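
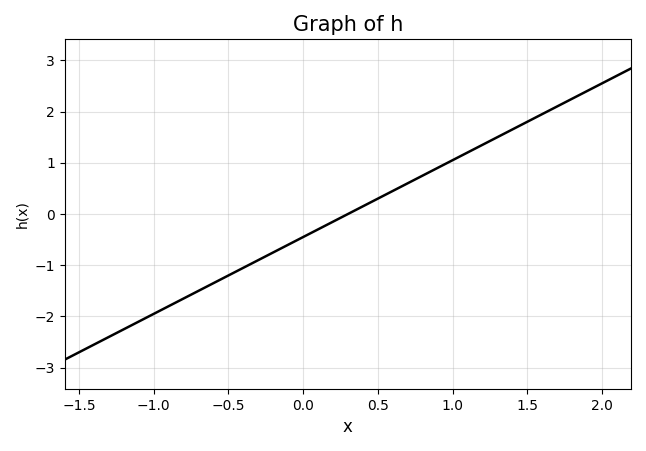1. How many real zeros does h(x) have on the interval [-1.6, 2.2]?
1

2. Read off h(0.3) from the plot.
0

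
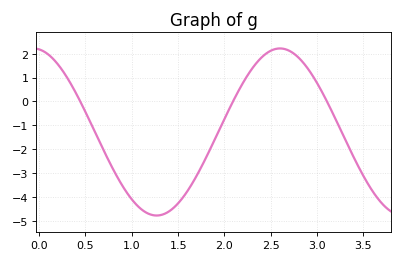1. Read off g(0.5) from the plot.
-0.445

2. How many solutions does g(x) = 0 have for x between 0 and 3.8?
3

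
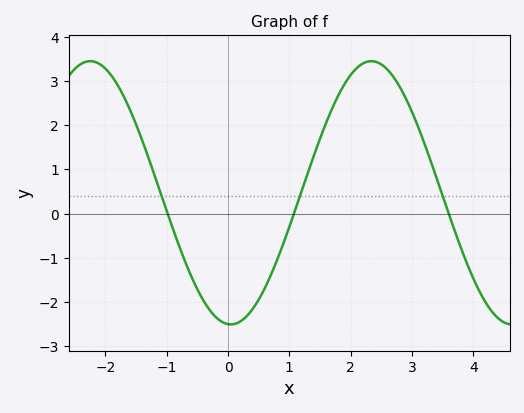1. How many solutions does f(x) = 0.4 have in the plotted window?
3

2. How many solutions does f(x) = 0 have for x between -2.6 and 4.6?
3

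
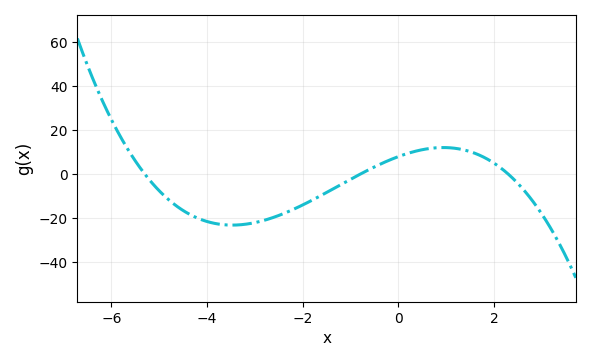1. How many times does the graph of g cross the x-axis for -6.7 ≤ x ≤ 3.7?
3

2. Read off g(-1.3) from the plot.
-6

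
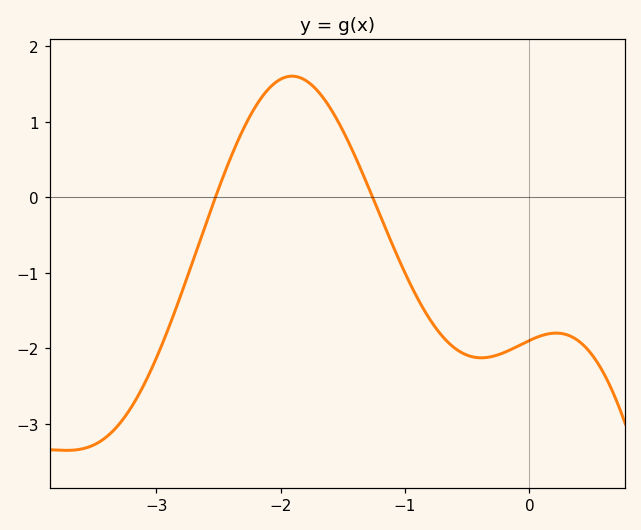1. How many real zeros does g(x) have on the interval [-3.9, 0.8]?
2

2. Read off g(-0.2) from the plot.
-2.1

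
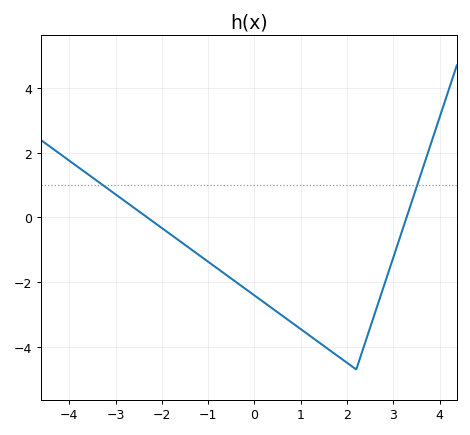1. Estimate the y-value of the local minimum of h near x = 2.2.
-4.6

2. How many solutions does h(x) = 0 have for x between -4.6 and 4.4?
2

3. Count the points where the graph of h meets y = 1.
2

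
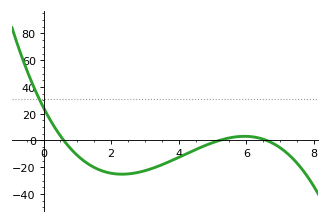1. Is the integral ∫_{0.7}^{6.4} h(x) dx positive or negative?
negative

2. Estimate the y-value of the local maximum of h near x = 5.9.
4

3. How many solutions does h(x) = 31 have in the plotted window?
1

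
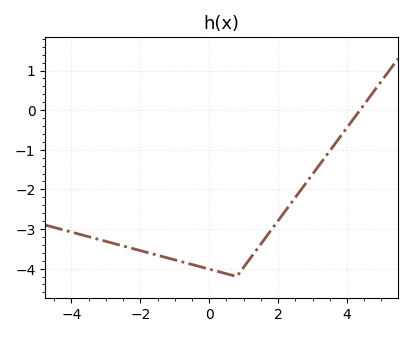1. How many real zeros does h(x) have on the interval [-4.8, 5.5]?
1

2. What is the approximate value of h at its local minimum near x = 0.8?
-4.2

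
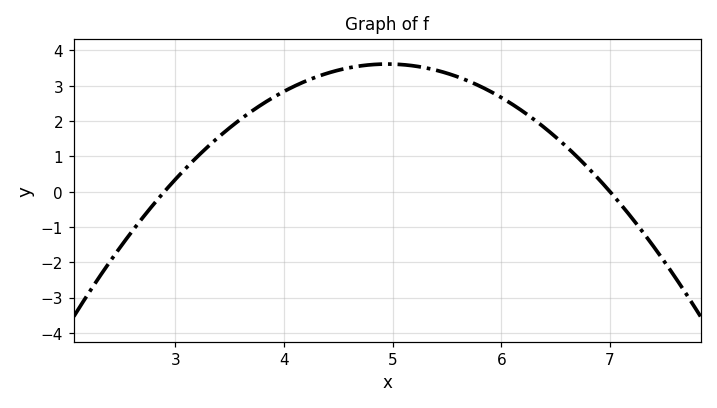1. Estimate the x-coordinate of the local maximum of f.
4.9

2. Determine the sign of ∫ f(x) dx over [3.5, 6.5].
positive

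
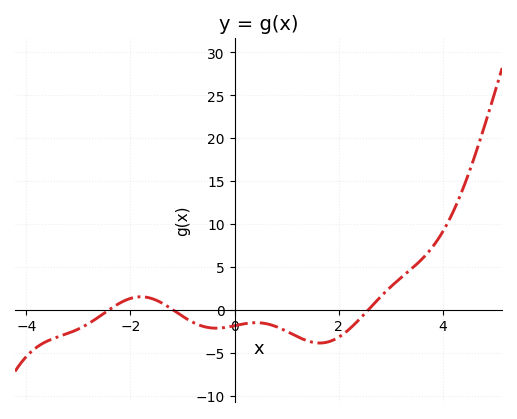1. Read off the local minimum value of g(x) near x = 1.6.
-3.88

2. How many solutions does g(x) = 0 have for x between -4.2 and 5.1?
3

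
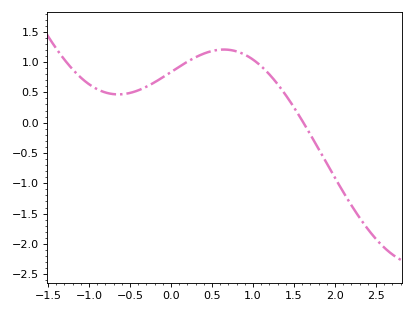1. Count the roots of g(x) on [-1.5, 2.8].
1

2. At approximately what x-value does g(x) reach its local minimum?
-0.643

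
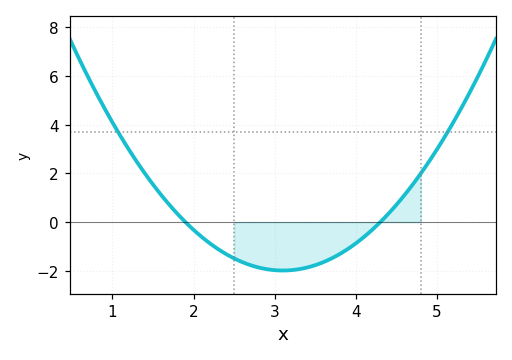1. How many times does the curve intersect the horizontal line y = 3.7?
2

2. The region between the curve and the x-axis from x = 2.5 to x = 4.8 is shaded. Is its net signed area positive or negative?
negative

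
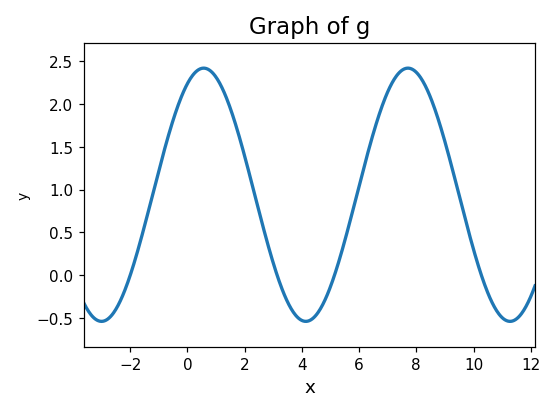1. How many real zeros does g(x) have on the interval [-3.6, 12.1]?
4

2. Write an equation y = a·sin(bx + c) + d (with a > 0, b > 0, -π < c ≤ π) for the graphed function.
y = 1.48sin(0.88x + 1.07) + 0.94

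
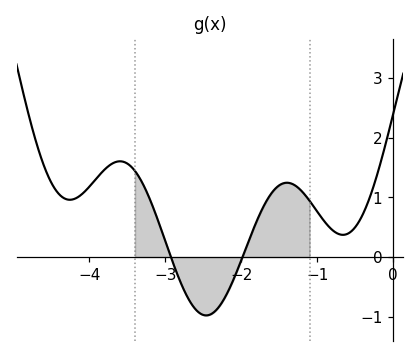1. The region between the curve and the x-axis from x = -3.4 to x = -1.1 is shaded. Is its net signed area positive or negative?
positive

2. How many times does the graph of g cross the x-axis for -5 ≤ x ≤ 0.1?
2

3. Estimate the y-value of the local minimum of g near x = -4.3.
1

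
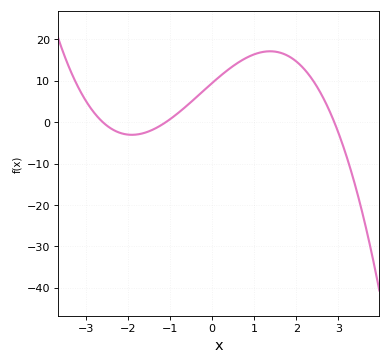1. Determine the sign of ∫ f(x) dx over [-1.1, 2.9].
positive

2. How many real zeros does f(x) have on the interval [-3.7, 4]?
3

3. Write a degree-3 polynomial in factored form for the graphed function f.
y = -1.14(x + 2.6)(x + 1.1)(x - 2.9)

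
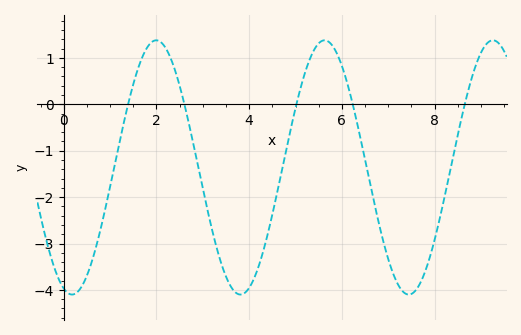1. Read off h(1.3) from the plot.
-0.374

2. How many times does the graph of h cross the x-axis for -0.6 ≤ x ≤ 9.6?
5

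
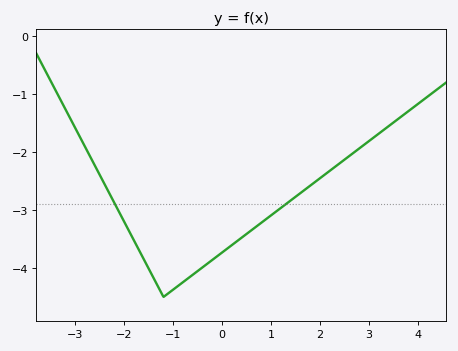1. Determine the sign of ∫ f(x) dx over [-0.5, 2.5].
negative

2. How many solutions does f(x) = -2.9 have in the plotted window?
2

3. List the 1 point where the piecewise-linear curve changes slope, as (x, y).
(-1.2, -4.5)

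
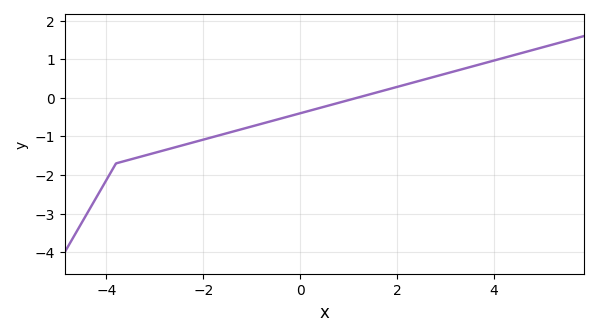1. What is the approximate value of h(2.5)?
0.5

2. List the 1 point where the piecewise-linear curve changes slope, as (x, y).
(-3.8, -1.7)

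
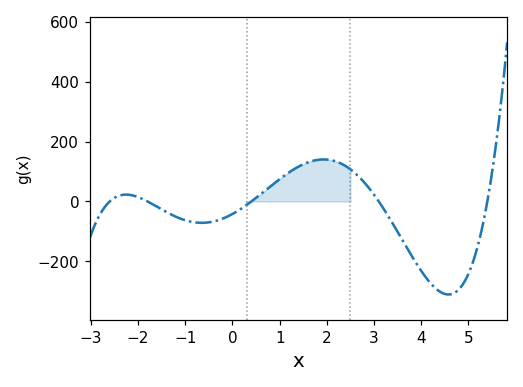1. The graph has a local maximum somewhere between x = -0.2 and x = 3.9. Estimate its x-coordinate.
1.93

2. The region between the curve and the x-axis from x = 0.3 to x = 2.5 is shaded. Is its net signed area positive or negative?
positive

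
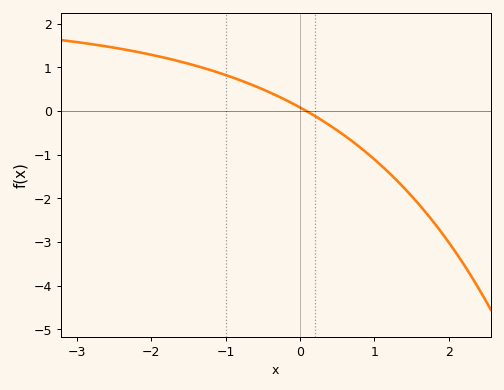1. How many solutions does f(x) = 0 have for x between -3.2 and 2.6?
1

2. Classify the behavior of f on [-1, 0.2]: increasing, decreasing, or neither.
decreasing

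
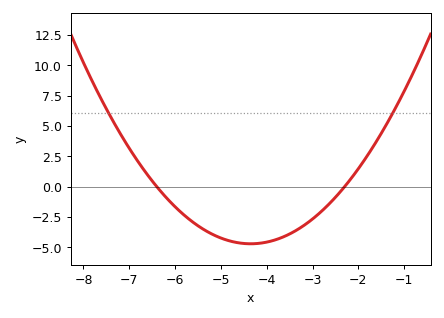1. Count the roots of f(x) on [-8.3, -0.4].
2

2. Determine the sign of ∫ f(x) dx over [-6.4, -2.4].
negative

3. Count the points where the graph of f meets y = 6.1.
2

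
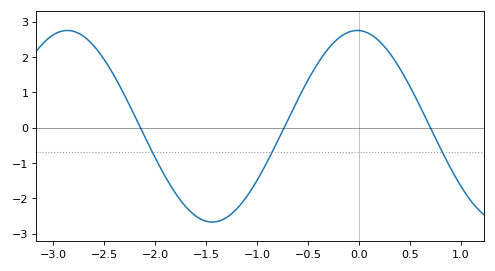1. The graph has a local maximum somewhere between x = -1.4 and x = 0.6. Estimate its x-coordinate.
-0.018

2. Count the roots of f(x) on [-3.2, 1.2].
3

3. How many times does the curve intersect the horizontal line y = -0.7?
3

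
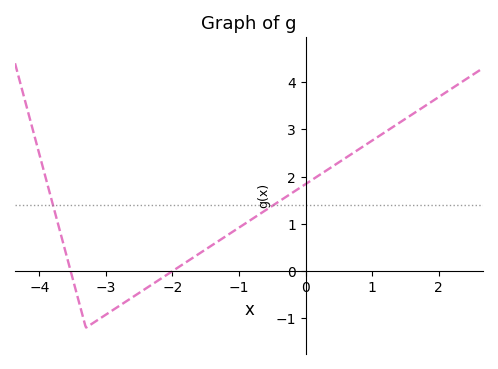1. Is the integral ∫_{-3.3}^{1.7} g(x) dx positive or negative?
positive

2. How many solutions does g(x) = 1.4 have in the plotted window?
2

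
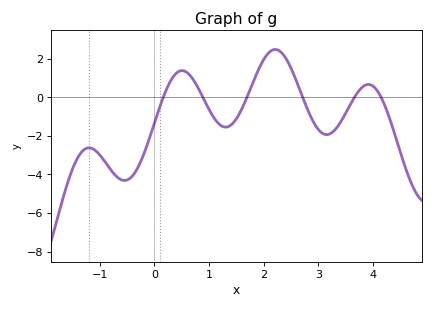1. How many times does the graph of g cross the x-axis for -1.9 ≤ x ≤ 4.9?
6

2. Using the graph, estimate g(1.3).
-1.6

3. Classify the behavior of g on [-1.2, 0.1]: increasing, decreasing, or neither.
neither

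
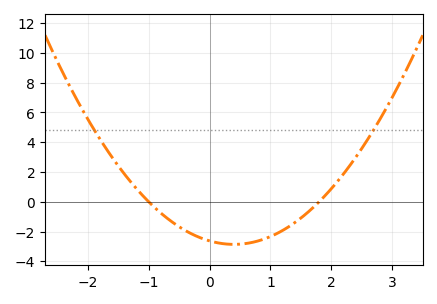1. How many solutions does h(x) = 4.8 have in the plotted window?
2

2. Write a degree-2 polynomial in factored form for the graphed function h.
y = 1.46(x + 1)(x - 1.8)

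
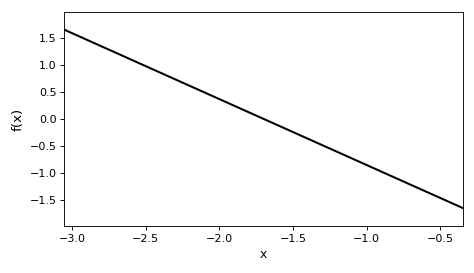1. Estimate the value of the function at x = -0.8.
-1.1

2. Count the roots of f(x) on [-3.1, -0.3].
1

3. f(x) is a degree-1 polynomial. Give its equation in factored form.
y = -1.22(x + 1.7)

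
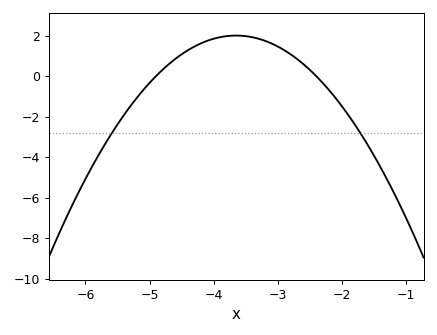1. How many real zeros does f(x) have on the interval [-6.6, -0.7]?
2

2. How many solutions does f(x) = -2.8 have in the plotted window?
2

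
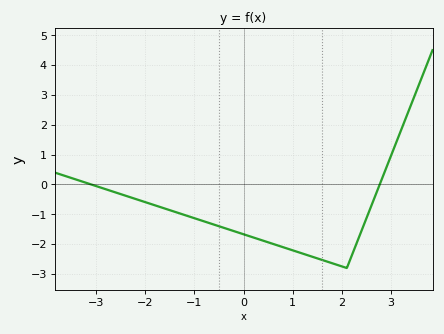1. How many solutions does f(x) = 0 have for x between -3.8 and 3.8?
2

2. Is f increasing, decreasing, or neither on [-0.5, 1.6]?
decreasing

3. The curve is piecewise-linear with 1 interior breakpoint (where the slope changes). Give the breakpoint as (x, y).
(2.1, -2.8)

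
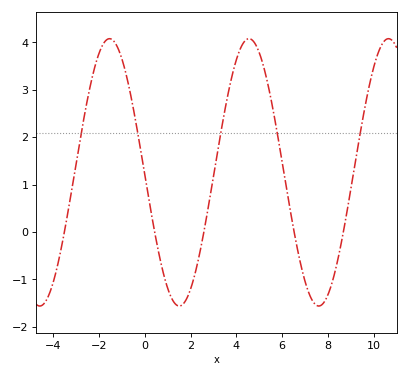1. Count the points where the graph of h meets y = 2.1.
5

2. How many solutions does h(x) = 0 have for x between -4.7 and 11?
5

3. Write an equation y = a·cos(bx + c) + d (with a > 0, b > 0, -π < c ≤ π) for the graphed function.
y = 2.82cos(1.03x + 1.59) + 1.26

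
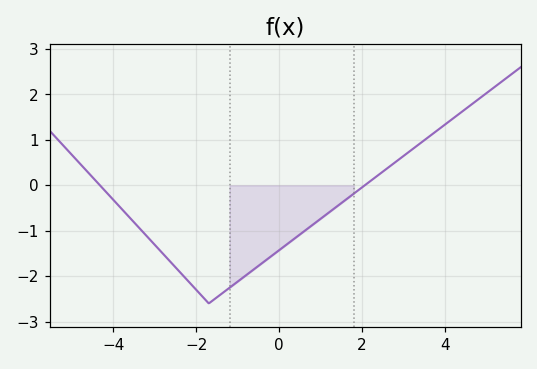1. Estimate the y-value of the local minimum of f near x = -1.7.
-2.6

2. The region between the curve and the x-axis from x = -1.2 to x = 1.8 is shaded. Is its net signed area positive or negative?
negative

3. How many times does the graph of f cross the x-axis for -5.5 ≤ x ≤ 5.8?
2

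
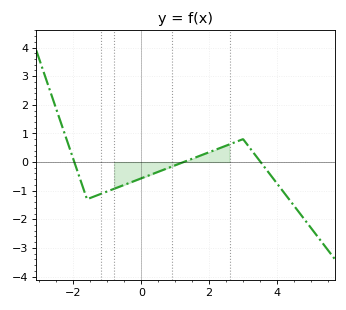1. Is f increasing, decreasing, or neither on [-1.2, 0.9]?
increasing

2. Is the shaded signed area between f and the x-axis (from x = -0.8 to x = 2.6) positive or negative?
negative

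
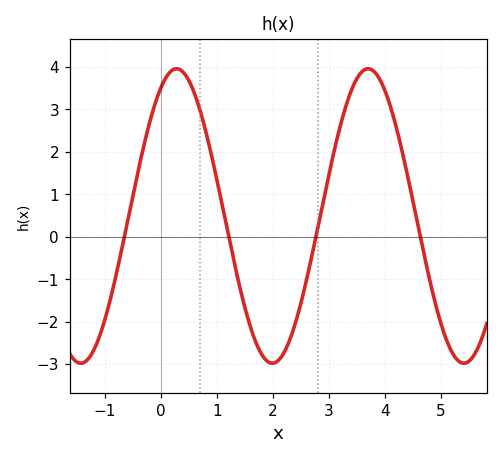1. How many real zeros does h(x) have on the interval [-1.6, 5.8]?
4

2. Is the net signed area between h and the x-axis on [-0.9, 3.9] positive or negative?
positive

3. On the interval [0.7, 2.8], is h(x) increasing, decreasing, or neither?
neither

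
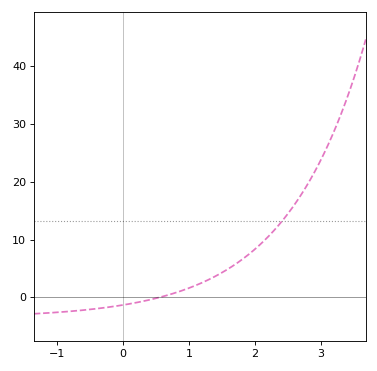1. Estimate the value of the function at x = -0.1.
-1.51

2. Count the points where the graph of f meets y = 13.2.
1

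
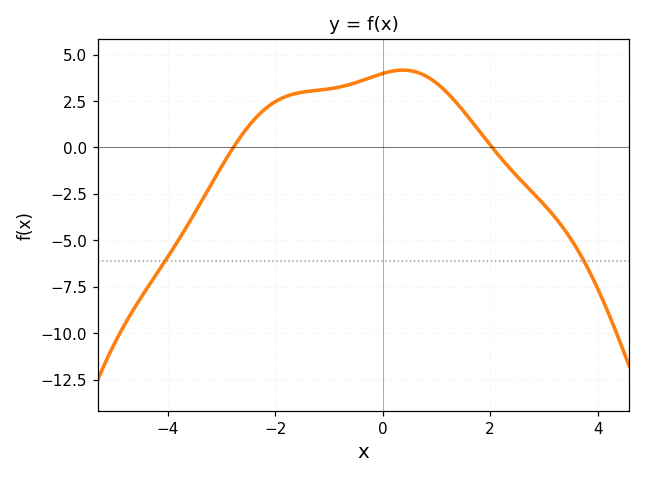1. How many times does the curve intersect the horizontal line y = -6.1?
2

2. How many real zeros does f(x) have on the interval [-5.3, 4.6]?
2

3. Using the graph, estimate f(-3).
-1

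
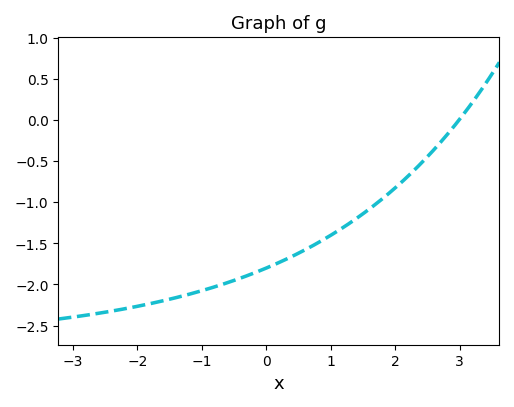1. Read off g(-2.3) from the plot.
-2.31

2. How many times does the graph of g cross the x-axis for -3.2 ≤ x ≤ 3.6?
1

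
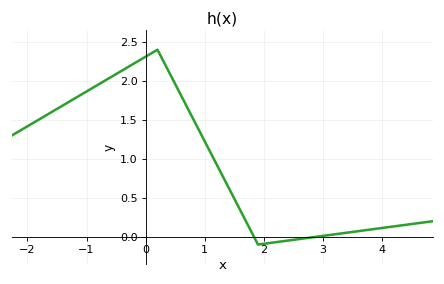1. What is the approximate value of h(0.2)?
2.4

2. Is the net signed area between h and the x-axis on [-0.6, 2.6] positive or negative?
positive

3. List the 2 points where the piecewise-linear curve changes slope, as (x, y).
(0.2, 2.4); (1.9, -0.1)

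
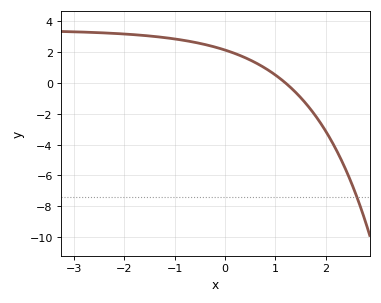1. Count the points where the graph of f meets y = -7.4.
1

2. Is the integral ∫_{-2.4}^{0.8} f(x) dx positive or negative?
positive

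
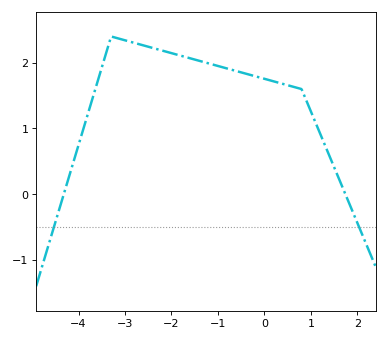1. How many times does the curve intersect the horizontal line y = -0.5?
2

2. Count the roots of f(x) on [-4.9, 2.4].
2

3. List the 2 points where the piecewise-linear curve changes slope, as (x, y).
(-3.3, 2.4); (0.8, 1.6)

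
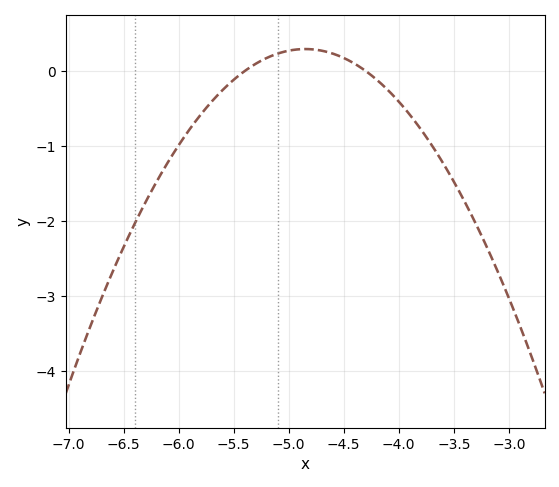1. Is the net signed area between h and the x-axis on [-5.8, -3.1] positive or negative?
negative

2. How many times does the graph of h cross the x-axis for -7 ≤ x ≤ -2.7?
2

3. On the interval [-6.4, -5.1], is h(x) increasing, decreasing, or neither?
increasing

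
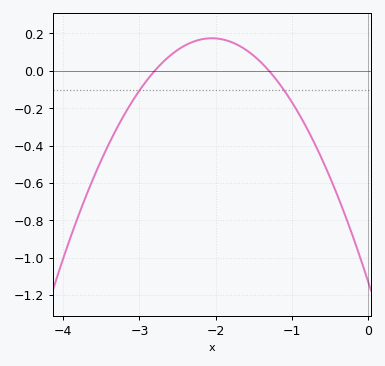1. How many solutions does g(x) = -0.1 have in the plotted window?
2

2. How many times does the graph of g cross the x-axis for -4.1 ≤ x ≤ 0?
2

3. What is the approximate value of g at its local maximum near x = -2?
0.174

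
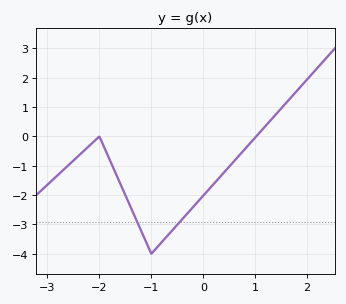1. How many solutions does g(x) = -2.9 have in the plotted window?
2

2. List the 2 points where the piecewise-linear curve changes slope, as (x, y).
(-2, 0); (-1, -4)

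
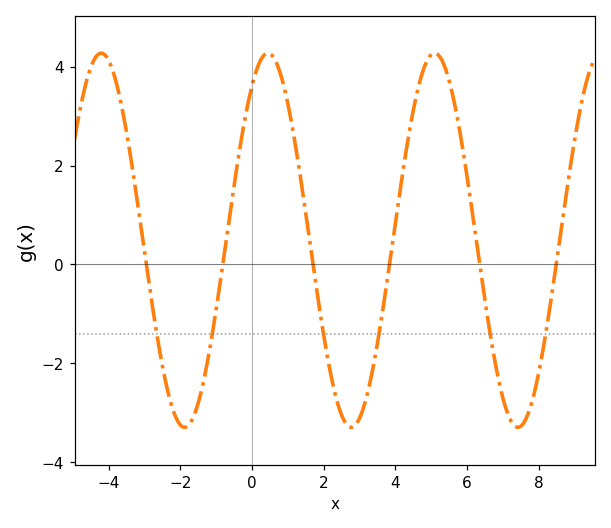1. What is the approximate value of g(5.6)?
3.43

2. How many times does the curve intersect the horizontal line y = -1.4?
6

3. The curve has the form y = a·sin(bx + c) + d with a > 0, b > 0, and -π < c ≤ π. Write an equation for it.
y = 3.78sin(1.35x + 0.972) + 0.49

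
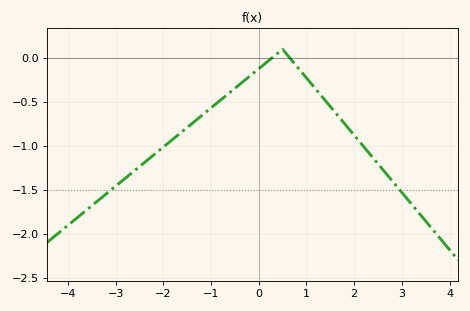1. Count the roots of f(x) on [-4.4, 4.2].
2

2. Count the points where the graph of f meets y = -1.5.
2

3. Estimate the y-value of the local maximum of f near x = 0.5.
0.1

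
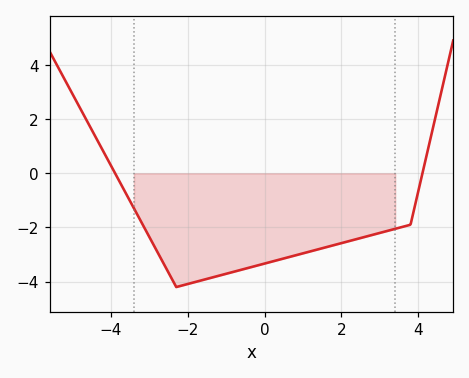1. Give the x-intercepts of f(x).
-3.8, 4.2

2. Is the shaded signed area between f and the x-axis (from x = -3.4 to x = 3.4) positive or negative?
negative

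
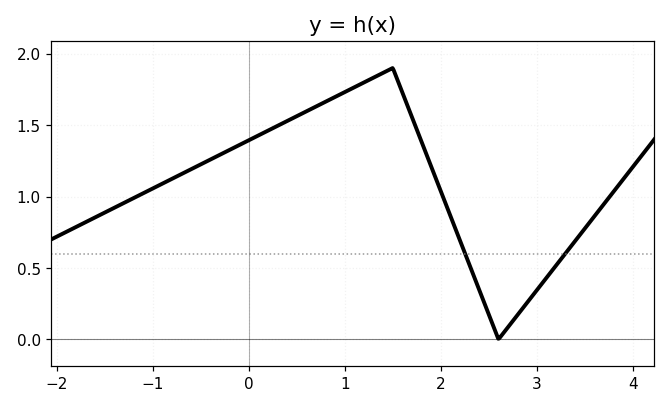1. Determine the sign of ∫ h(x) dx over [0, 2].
positive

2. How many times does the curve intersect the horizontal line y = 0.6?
2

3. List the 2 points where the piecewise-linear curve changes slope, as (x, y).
(1.5, 1.9); (2.6, 0)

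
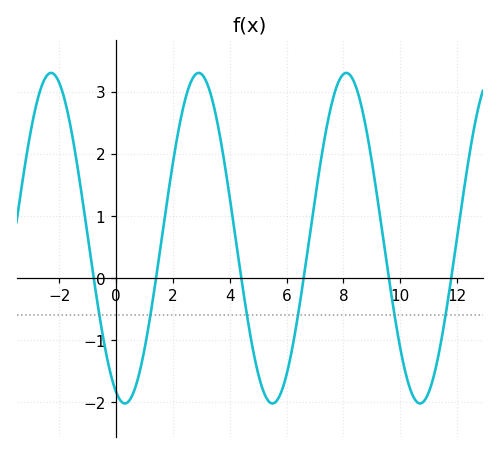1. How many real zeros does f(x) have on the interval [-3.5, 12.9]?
6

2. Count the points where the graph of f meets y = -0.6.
6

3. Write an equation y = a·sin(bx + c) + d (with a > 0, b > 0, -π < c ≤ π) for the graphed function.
y = 2.66sin(1.2x - 1.9) + 0.64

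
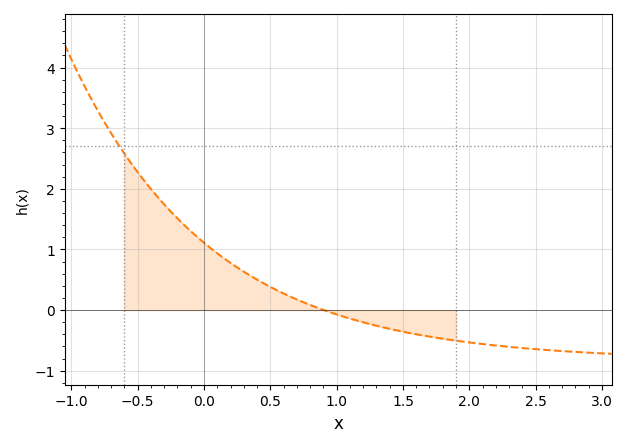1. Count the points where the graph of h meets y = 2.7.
1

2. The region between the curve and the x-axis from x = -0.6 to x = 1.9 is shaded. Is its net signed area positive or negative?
positive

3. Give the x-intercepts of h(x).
0.903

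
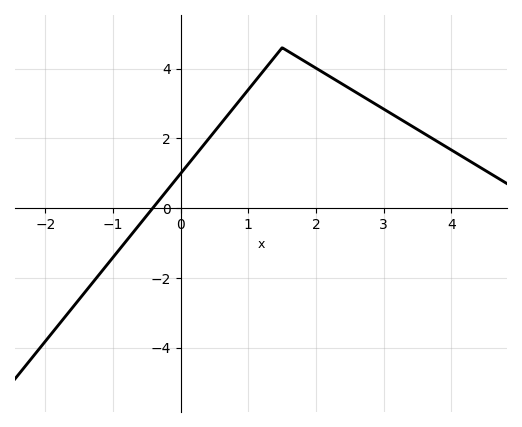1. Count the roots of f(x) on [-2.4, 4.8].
1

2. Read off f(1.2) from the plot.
3.88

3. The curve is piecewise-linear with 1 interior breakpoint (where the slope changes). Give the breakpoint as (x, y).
(1.5, 4.6)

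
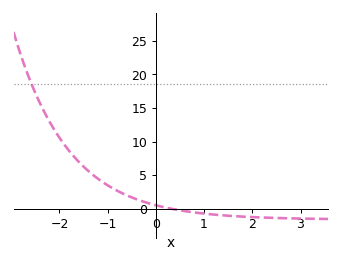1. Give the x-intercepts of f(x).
0.3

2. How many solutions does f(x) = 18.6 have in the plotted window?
1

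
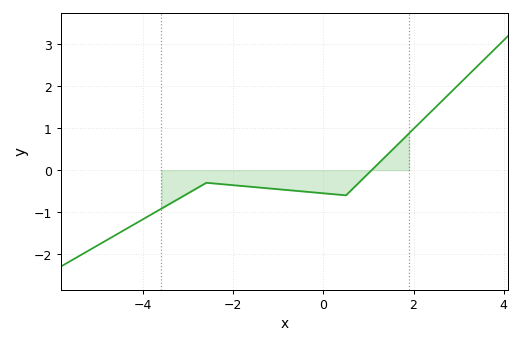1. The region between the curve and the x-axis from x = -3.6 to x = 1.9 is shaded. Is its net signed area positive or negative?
negative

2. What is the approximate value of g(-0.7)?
-0.484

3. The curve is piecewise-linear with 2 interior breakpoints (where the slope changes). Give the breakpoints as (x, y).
(-2.6, -0.3); (0.5, -0.6)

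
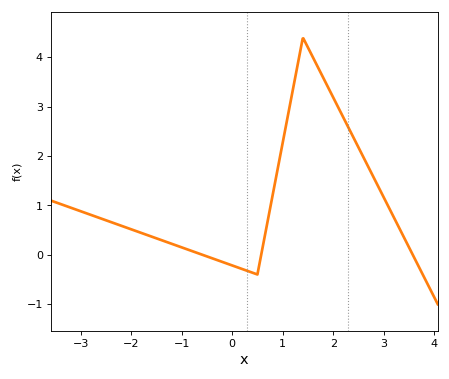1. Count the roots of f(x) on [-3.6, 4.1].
3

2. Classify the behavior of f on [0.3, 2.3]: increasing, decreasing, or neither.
neither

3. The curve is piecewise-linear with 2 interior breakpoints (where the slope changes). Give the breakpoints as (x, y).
(0.5, -0.4); (1.4, 4.4)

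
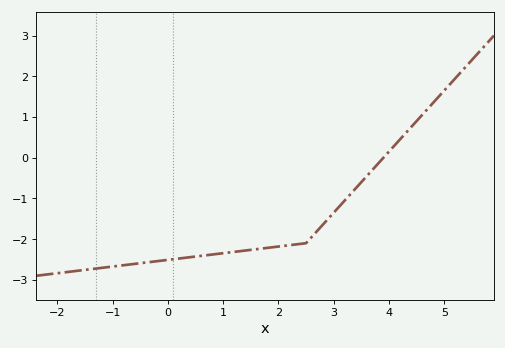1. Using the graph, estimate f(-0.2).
-2.5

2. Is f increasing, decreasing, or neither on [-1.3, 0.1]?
increasing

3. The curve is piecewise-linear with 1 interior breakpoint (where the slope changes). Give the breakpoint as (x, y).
(2.5, -2.1)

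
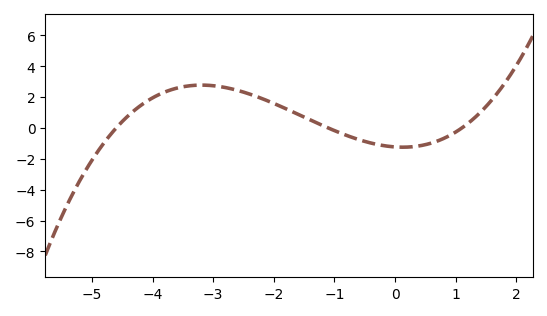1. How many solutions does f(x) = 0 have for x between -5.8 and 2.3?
3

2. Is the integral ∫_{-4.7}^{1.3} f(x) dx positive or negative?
positive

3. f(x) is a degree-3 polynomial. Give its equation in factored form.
y = 0.22(x + 4.6)(x + 1.1)(x - 1.1)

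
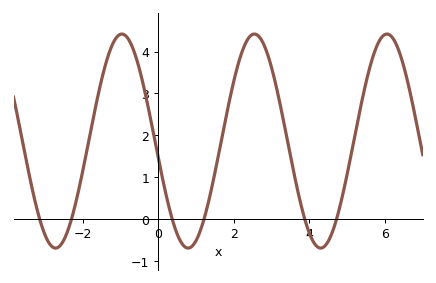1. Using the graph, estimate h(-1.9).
1.6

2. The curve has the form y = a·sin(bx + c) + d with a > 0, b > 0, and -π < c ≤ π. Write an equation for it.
y = 2.56sin(1.8x - 3) + 1.86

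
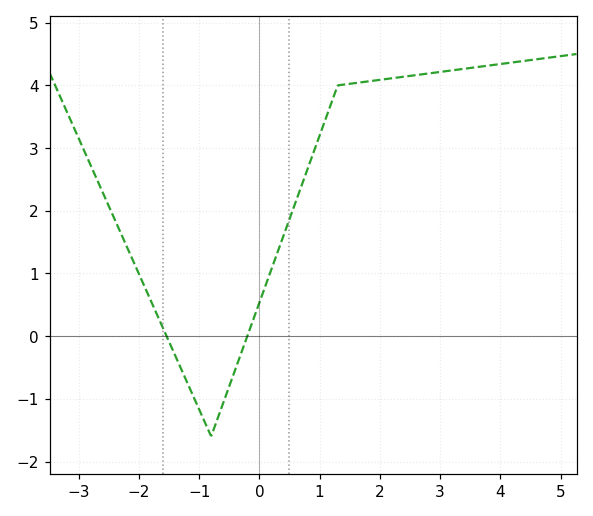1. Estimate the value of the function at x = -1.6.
0.1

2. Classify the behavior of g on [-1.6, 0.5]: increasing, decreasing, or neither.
neither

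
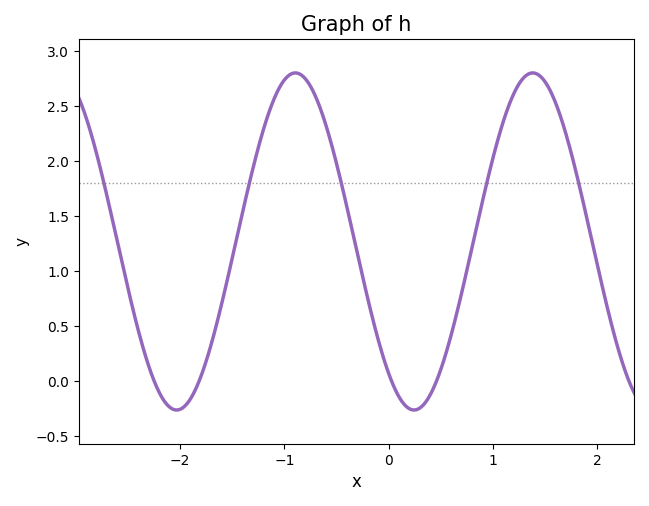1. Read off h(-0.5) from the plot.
2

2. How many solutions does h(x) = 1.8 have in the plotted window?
5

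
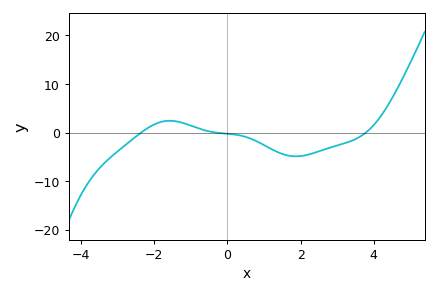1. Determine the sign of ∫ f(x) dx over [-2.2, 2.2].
negative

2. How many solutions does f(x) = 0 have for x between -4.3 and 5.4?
3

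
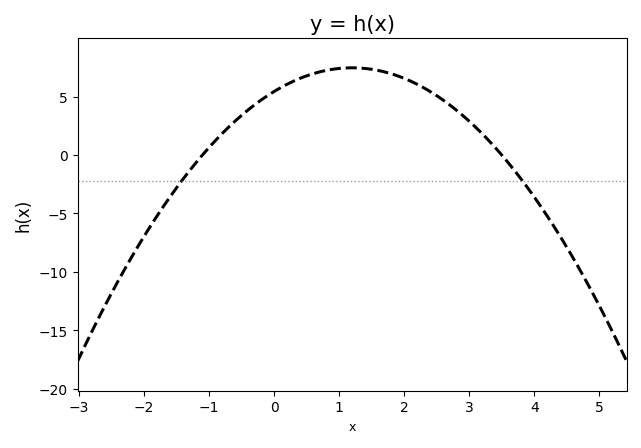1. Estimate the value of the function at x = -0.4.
4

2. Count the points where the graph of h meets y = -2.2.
2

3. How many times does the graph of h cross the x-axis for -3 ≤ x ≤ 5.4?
2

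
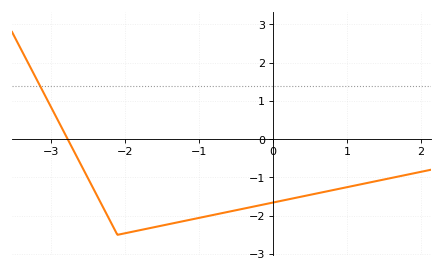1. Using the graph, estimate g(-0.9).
-2.02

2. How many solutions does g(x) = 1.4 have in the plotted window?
1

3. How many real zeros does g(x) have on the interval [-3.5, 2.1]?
1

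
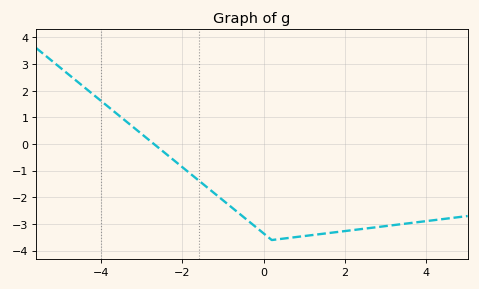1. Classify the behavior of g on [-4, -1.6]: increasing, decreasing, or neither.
decreasing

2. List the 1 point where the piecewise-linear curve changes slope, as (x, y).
(0.2, -3.6)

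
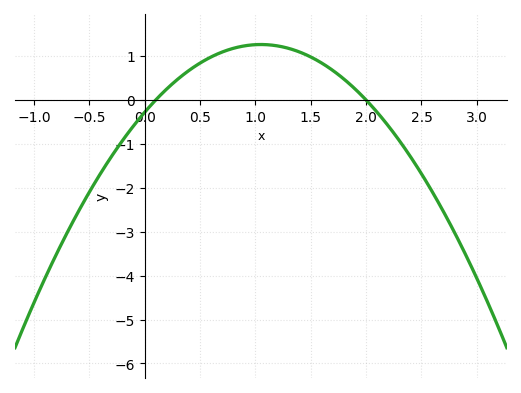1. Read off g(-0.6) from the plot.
-2.5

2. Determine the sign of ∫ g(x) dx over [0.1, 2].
positive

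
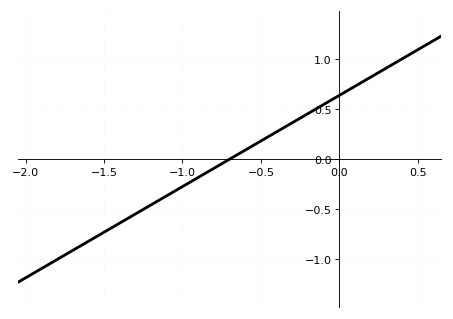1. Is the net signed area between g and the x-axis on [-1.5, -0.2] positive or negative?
negative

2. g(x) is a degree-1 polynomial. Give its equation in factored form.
y = 0.91(x + 0.7)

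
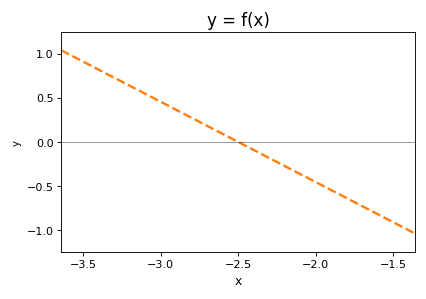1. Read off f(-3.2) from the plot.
0.65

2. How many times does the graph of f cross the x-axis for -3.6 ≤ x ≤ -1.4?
1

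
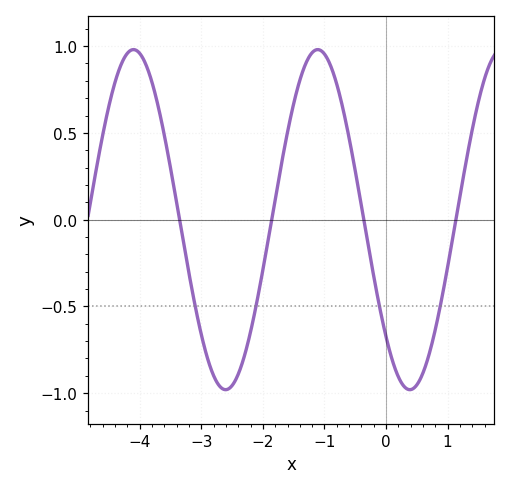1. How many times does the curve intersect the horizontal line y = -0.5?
4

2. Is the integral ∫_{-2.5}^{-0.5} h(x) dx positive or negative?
positive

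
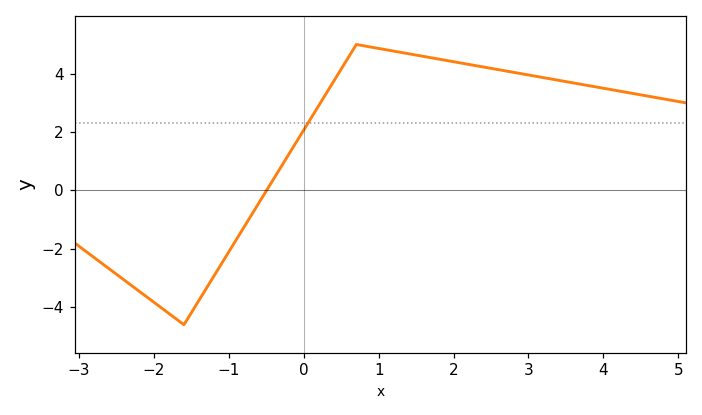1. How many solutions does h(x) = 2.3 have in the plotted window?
1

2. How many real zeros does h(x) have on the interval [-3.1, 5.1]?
1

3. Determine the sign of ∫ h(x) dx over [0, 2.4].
positive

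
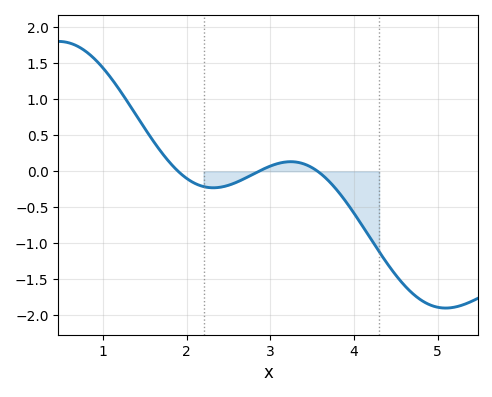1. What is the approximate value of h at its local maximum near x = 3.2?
0.15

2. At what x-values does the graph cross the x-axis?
1.9, 2.9, 3.6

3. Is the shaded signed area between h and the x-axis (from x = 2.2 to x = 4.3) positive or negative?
negative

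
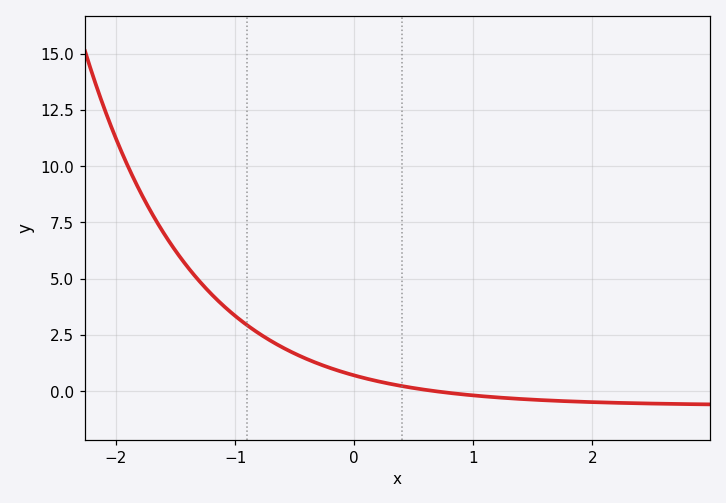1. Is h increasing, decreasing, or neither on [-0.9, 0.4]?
decreasing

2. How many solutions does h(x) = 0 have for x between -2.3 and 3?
1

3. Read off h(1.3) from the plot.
-0.315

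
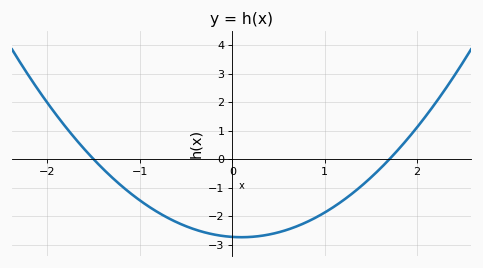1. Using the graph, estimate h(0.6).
-2.5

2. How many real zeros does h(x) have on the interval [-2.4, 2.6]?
2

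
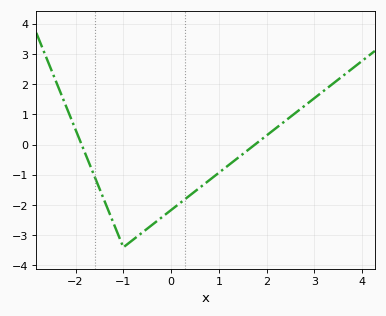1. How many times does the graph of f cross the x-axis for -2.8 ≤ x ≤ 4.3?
2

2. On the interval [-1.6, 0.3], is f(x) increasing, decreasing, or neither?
neither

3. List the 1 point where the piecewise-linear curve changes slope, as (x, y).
(-1, -3.4)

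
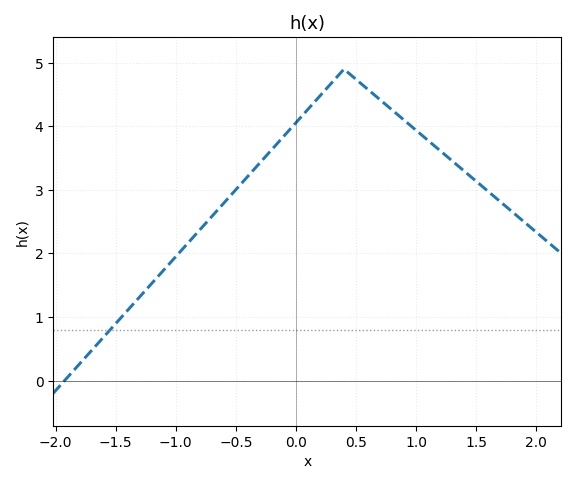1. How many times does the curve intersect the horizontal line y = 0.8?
1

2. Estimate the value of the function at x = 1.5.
3.14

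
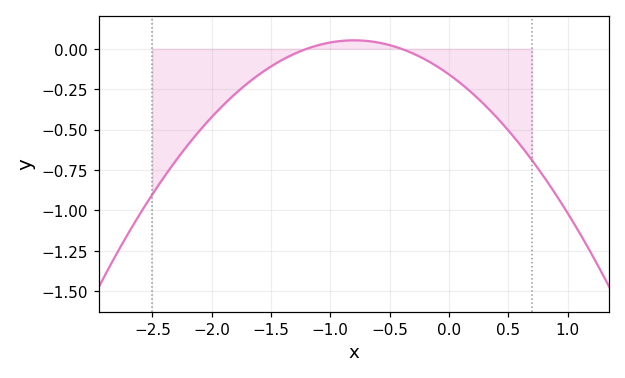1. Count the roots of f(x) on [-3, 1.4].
2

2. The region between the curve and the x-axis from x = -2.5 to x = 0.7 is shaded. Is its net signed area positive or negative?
negative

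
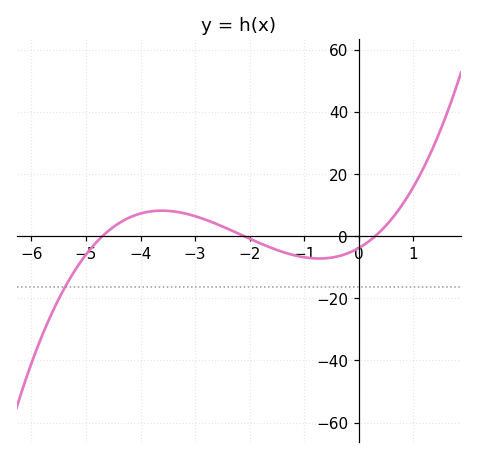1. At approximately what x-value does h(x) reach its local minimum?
-0.721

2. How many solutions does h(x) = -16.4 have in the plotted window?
1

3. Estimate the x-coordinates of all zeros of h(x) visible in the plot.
-4.7, -2.1, 0.3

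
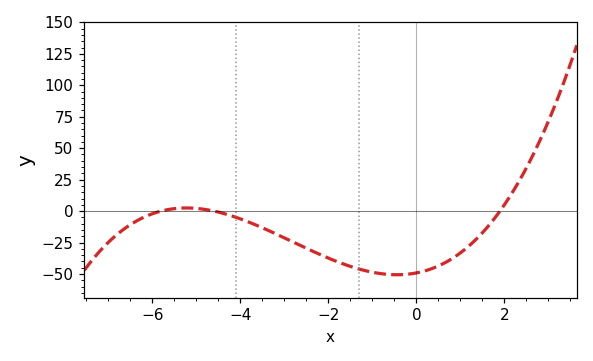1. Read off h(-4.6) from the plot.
0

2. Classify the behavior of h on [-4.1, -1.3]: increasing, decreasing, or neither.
decreasing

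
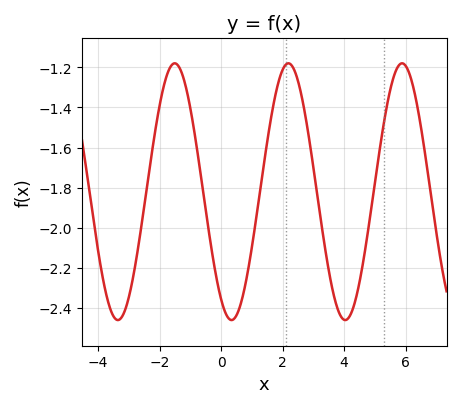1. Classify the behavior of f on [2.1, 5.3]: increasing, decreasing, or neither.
neither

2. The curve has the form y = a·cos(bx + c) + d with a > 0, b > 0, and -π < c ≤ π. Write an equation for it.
y = 0.64cos(1.7x + 2.56) - 1.82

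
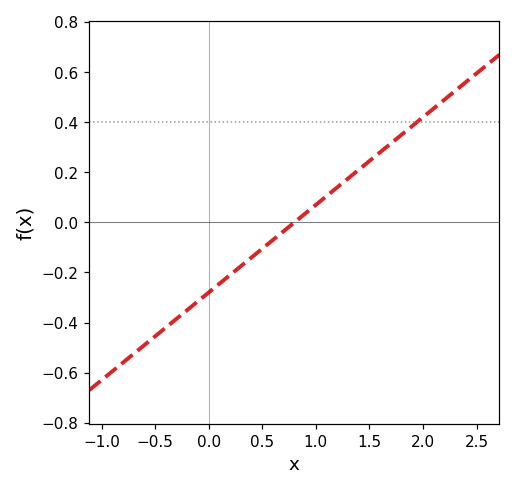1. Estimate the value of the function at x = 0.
-0.28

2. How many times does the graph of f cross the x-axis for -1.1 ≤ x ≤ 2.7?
1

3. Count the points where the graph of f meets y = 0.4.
1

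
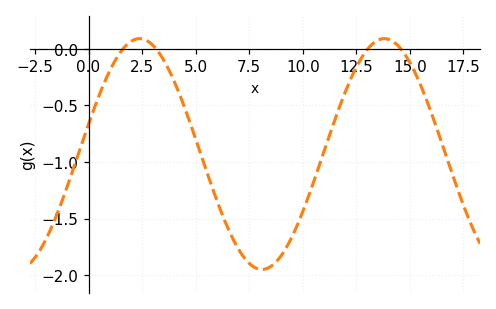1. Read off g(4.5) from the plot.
-0.55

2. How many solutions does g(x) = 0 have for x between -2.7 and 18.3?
4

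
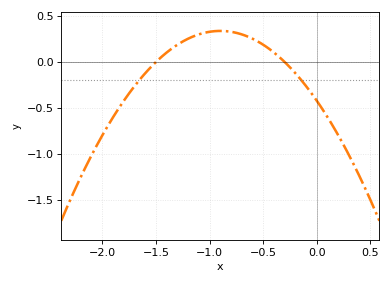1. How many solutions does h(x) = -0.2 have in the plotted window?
2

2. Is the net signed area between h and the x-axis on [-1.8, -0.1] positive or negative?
positive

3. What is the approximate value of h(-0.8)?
0.35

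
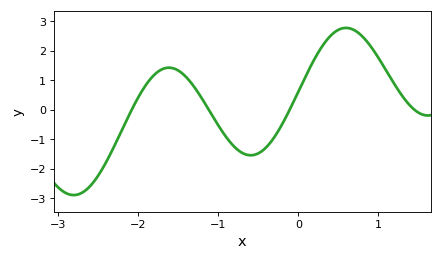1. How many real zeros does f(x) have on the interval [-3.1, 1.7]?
4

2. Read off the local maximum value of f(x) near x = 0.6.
2.8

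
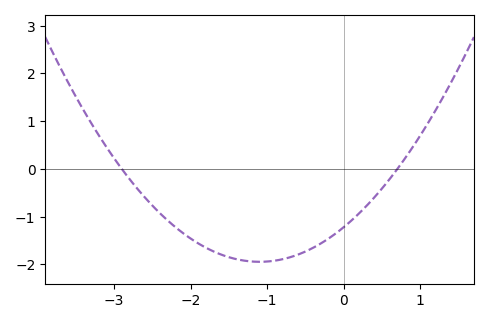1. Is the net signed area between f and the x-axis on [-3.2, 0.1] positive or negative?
negative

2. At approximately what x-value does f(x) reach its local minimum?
-1.1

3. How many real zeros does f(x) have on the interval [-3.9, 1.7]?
2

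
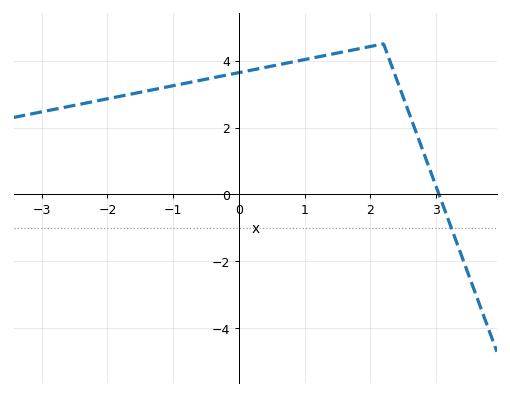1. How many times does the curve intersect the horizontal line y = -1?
1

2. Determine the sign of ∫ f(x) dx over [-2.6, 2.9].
positive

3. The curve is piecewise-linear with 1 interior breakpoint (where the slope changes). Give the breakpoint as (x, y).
(2.2, 4.5)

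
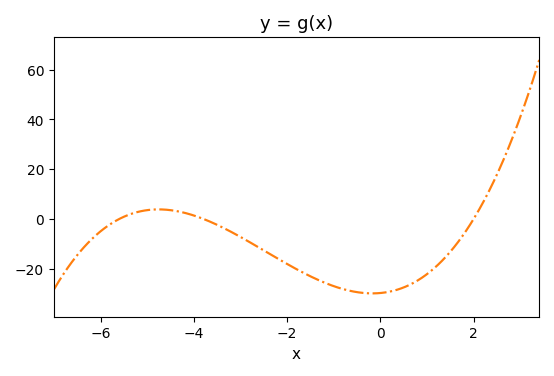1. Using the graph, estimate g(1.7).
-8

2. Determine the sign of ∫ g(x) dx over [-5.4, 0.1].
negative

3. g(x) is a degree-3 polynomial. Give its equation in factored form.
y = 0.7(x + 5.6)(x + 3.8)(x - 2)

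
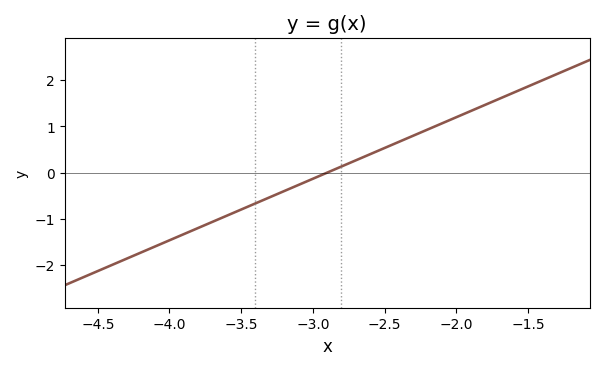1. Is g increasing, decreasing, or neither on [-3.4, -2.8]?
increasing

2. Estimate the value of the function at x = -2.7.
0.3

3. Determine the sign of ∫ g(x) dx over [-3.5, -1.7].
positive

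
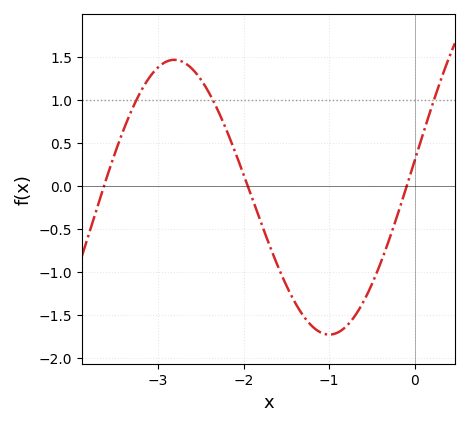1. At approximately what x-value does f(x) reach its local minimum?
-1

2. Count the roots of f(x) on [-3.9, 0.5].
3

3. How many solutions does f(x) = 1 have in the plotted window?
3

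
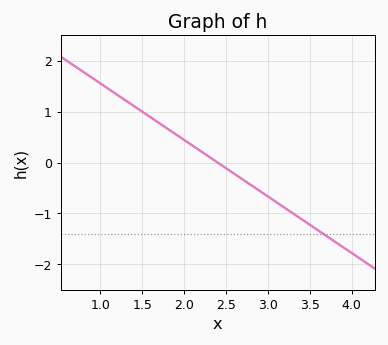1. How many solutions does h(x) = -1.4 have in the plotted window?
1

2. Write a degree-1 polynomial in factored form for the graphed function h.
y = -1.11(x - 2.4)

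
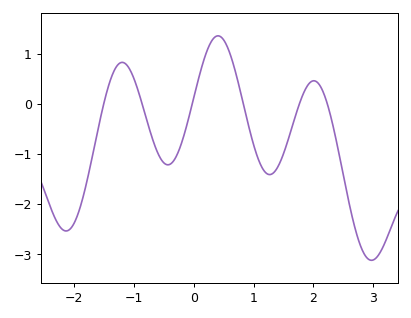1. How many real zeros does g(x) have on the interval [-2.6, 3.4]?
6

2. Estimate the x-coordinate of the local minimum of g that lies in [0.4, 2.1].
1.3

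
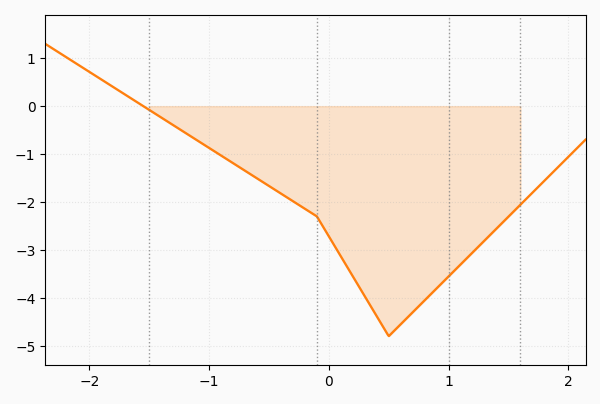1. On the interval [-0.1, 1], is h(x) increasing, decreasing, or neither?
neither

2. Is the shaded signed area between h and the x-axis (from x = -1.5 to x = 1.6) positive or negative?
negative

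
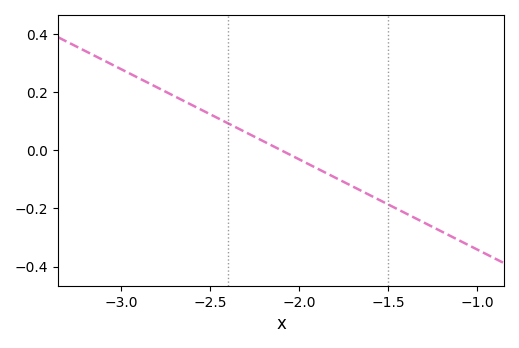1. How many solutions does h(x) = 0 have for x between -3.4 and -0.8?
1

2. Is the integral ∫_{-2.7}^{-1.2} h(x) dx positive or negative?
negative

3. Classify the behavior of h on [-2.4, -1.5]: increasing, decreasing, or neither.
decreasing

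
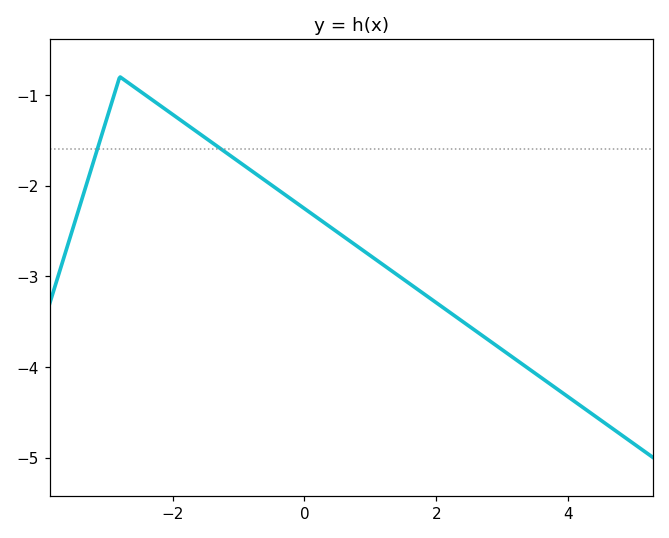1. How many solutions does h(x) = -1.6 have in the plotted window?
2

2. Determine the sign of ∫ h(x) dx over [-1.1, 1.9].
negative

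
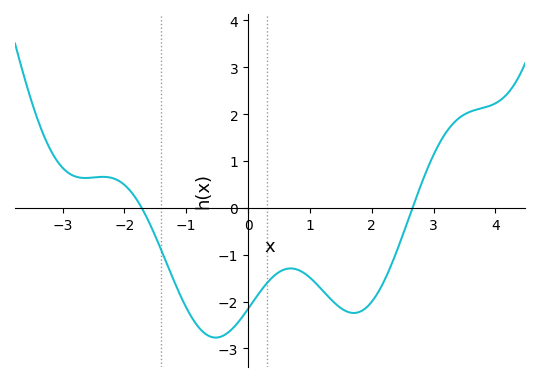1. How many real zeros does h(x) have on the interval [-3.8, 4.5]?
2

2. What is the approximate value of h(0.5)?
-1.4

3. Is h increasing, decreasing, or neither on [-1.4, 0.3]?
neither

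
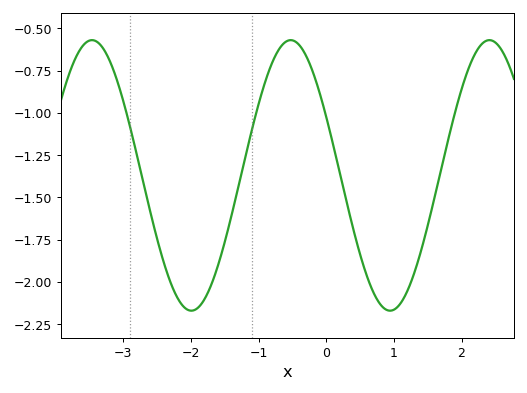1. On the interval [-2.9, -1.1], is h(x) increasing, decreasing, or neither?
neither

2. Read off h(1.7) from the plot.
-1.33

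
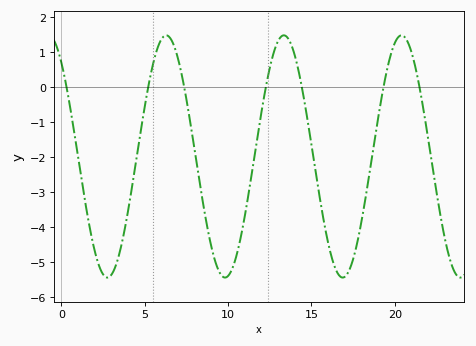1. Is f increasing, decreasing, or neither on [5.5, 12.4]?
neither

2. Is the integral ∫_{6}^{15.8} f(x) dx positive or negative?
negative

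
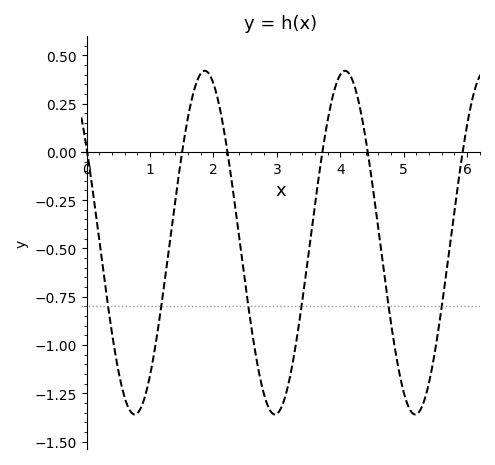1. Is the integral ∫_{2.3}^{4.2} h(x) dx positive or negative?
negative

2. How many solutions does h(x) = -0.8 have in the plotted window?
6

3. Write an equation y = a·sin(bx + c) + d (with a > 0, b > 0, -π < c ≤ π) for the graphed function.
y = 0.89sin(2.8x + 2.6) - 0.47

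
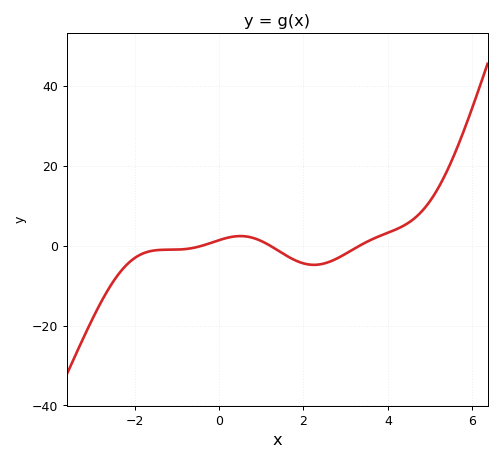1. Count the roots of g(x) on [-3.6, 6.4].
3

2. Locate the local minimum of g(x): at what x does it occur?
2.25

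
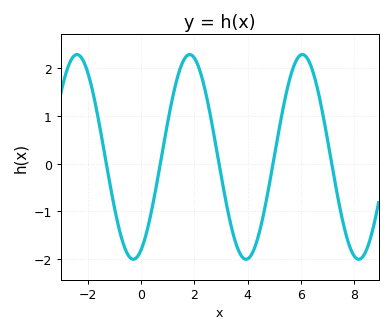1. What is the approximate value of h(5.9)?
2.23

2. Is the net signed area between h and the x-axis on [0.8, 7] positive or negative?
positive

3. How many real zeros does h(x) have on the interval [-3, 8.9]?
5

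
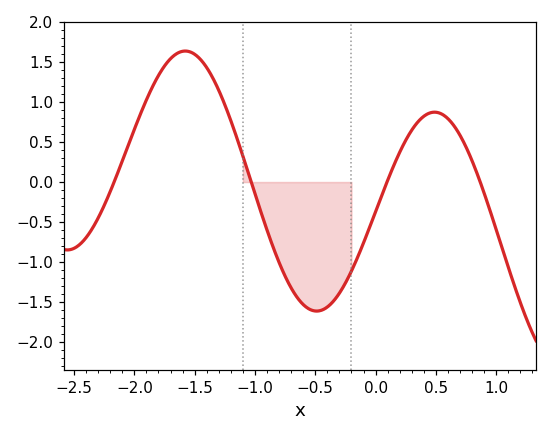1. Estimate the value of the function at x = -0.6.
-1.55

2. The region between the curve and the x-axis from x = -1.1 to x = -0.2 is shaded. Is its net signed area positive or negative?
negative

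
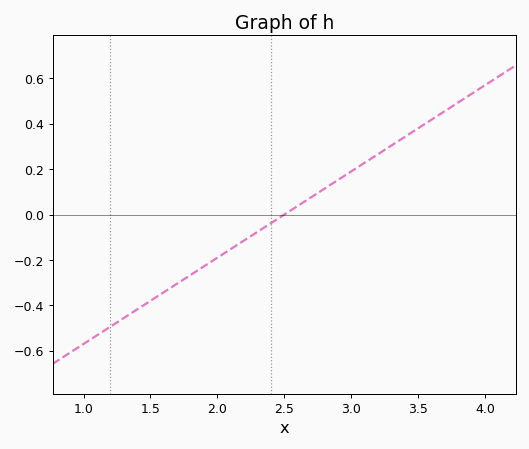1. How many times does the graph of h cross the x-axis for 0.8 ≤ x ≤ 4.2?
1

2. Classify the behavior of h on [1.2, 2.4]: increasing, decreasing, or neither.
increasing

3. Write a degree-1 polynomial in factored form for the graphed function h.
y = 0.38(x - 2.5)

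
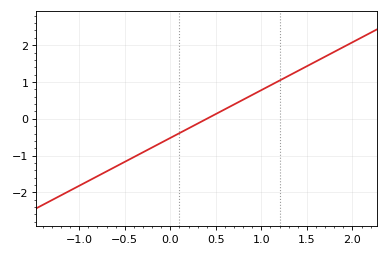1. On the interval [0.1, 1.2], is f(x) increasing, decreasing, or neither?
increasing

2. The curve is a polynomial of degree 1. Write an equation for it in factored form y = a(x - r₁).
y = 1.3(x - 0.4)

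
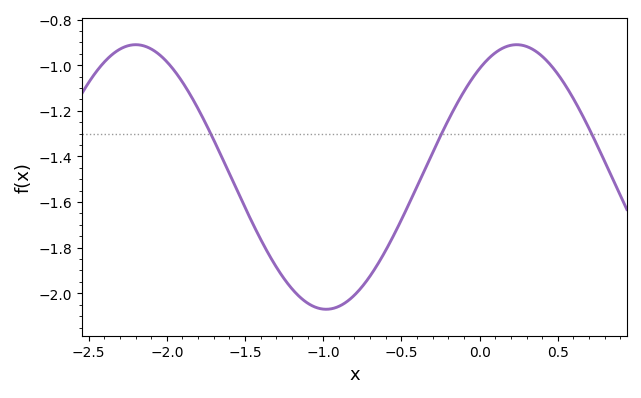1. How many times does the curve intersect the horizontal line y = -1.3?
3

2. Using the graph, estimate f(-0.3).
-1.38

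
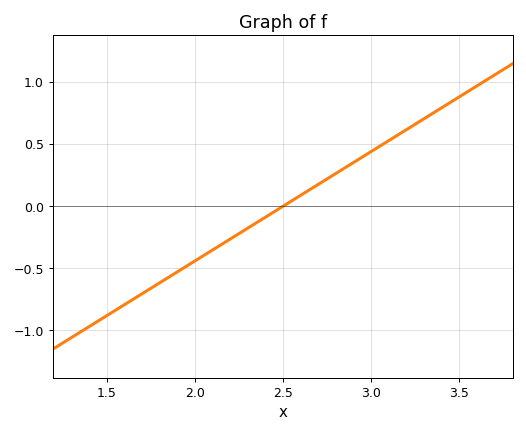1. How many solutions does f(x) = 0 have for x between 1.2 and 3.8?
1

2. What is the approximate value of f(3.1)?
0.55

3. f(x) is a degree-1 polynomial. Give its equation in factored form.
y = 0.88(x - 2.5)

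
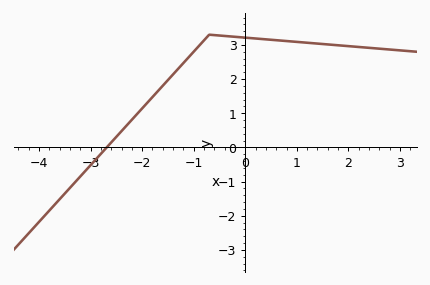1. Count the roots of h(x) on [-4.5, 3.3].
1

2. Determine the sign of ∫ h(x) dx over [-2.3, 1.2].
positive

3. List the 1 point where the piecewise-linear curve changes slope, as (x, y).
(-0.7, 3.3)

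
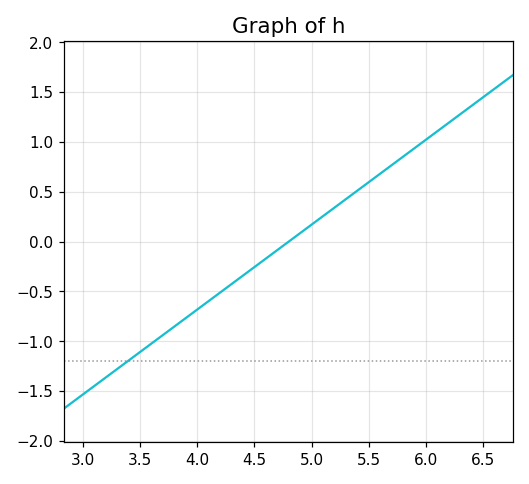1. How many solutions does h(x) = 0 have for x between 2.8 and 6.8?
1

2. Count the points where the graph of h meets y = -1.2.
1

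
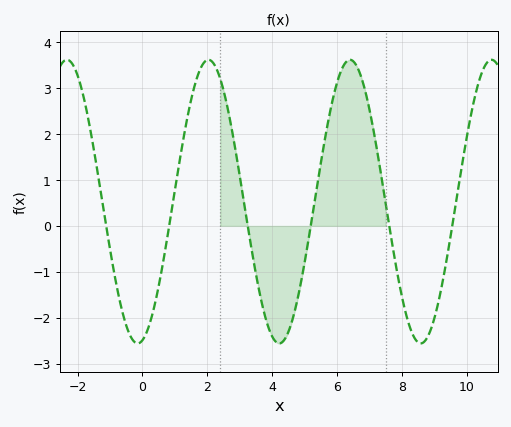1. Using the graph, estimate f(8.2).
-2.11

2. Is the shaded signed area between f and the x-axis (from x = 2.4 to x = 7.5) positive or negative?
positive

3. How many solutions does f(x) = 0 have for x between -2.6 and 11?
6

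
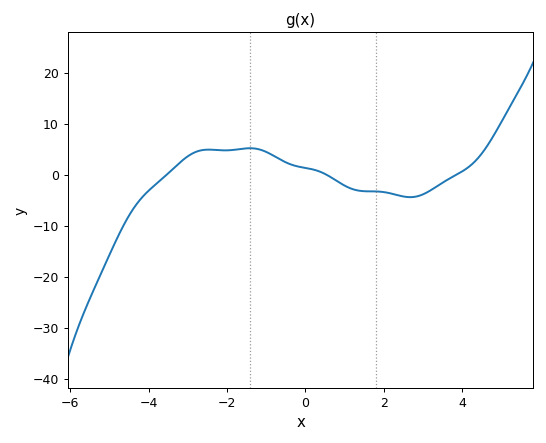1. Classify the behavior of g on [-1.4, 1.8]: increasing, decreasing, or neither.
decreasing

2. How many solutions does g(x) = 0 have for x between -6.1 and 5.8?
3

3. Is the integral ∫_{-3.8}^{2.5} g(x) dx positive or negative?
positive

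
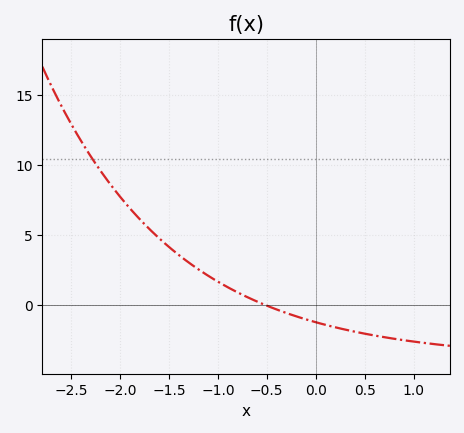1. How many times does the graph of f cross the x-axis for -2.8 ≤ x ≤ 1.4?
1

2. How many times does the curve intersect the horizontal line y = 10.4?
1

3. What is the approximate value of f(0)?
-1.26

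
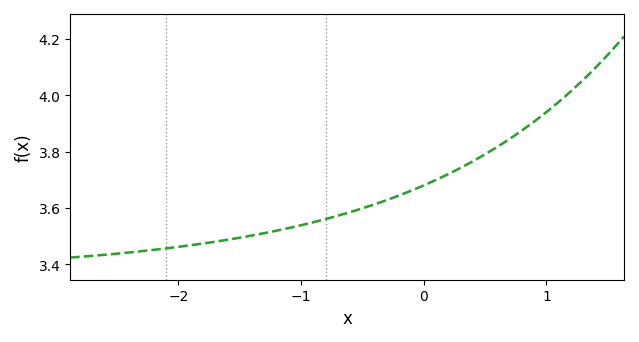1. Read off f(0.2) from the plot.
3.72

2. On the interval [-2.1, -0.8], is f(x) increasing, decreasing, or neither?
increasing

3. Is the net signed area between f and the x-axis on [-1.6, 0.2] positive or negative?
positive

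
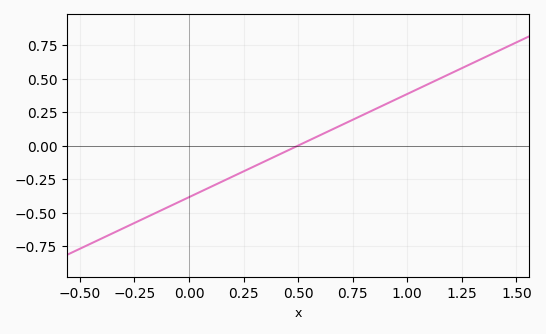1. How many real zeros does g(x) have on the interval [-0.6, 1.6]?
1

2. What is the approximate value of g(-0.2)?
-0.54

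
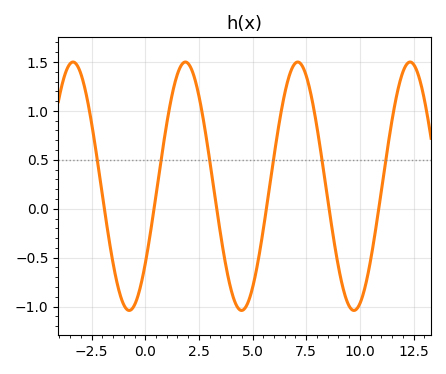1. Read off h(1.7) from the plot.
1.47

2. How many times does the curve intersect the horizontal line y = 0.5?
6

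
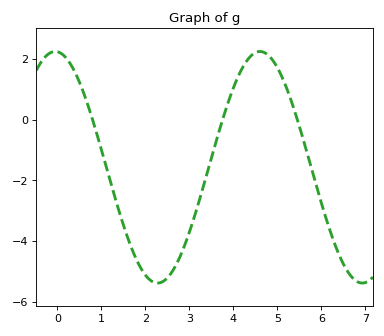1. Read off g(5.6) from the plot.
-0.8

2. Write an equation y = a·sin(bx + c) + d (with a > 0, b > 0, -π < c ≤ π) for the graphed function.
y = 3.82sin(1.4x + 1.6) - 1.57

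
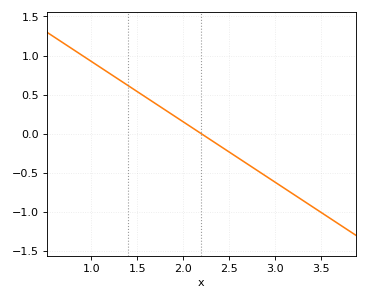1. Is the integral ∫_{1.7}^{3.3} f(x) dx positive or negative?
negative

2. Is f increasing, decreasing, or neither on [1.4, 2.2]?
decreasing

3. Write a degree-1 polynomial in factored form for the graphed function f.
y = -0.77(x - 2.2)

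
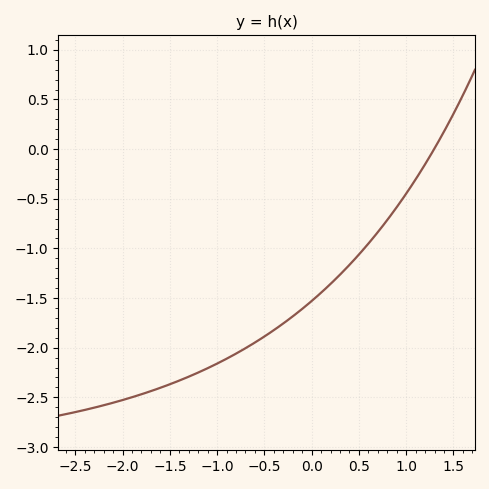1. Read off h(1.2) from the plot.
-0.153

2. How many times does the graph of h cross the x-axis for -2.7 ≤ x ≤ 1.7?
1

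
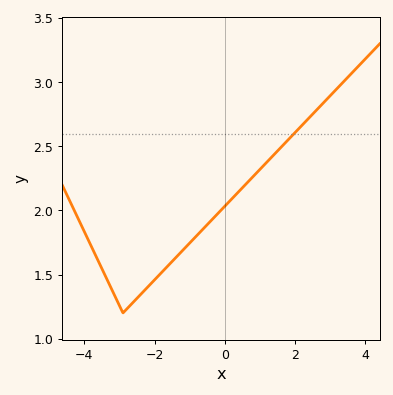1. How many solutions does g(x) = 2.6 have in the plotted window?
1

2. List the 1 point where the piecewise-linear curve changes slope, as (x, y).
(-2.9, 1.2)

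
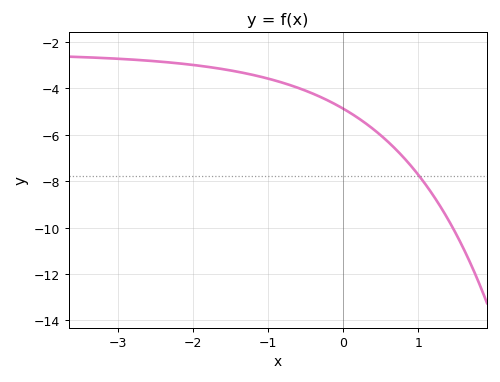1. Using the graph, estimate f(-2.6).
-2.8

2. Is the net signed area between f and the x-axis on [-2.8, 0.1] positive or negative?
negative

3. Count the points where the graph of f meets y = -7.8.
1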